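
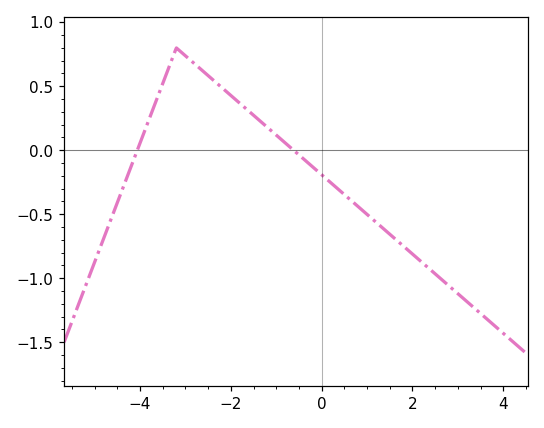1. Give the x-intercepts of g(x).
-4, -0.6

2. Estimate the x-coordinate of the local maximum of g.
-3.2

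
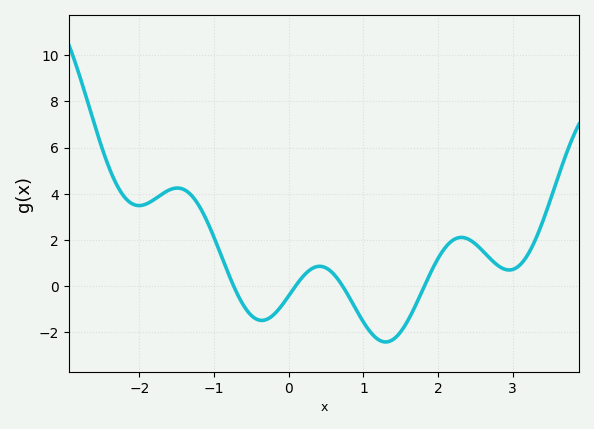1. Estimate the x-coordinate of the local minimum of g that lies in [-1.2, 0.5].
-0.4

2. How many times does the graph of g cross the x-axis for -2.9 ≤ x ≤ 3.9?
4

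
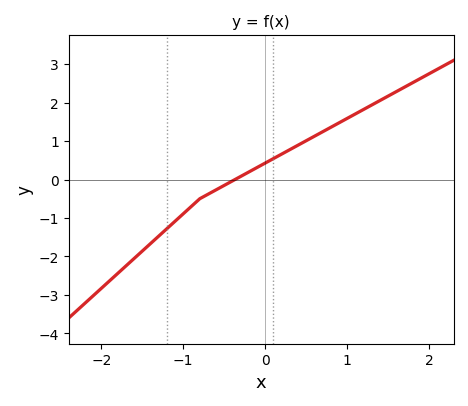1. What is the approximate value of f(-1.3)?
-1.5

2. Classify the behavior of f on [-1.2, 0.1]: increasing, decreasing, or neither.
increasing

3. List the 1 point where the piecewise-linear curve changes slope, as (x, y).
(-0.8, -0.5)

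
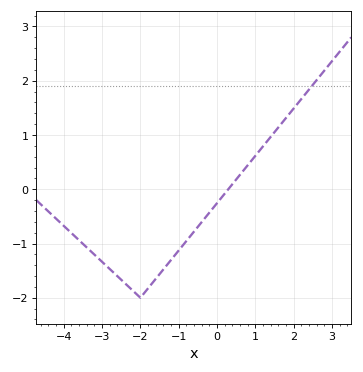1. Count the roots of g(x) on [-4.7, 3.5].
1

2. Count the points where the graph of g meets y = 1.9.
1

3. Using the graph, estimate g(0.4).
0.1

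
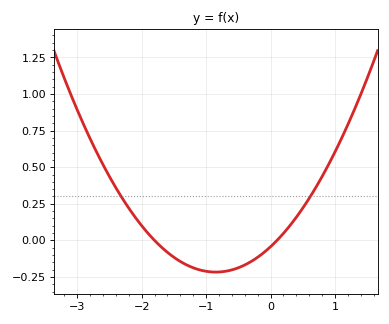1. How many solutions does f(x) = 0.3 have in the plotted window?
2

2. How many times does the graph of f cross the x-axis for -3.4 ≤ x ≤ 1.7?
2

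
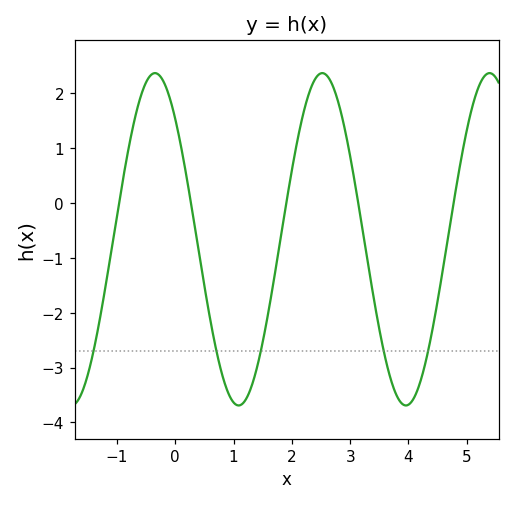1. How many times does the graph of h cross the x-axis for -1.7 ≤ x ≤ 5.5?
5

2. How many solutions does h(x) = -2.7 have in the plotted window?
5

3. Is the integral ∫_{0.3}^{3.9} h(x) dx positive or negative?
negative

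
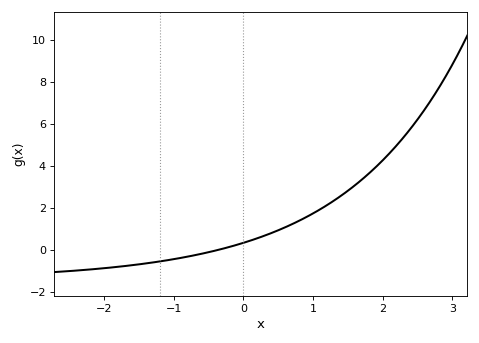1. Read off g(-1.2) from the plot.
-0.6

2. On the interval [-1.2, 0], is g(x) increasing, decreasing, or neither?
increasing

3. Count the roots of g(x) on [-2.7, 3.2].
1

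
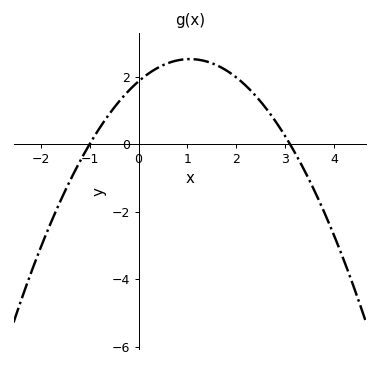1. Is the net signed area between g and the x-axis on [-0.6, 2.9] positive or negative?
positive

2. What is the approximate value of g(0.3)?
2.2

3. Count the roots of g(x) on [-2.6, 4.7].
2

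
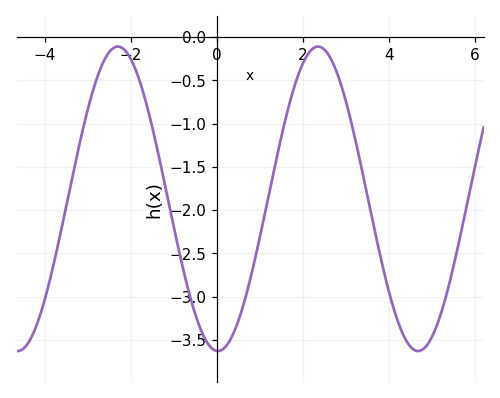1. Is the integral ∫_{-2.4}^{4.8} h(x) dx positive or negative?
negative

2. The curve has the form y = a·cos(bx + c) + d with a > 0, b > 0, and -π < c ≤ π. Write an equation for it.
y = 1.76cos(1.4x + 3.1) - 1.87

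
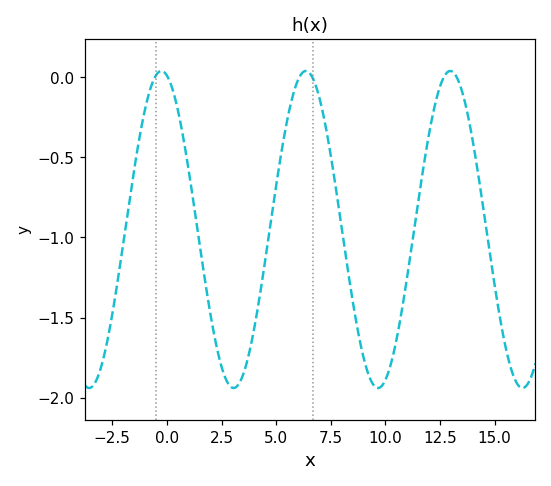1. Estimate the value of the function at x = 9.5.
-1.95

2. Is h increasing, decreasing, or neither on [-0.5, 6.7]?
neither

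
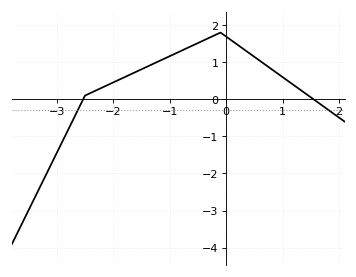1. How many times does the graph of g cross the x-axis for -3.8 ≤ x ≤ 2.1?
2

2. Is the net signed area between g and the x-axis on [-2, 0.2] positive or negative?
positive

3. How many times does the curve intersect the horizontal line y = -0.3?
2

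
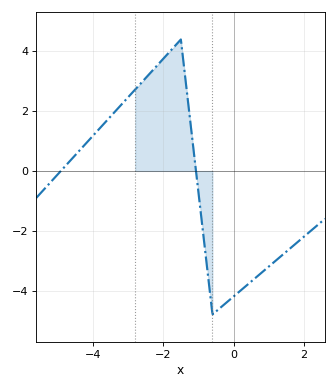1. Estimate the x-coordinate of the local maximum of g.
-1.6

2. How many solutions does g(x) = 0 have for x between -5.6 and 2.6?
2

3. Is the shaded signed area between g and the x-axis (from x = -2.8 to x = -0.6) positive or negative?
positive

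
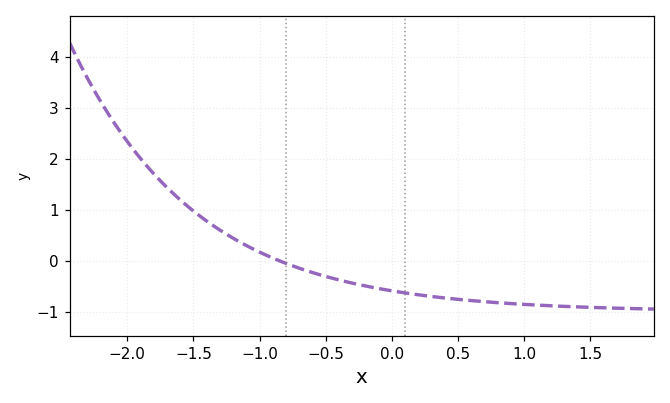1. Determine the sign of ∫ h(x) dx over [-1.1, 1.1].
negative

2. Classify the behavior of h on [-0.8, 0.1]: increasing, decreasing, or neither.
decreasing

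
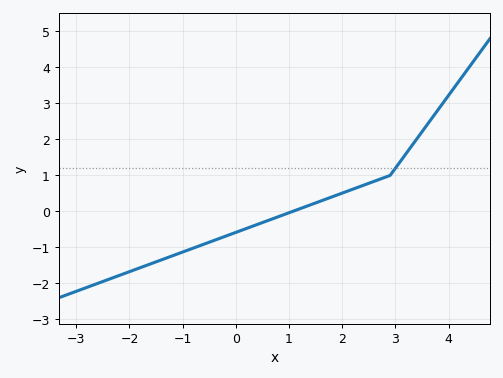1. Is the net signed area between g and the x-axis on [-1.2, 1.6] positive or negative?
negative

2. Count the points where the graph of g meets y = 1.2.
1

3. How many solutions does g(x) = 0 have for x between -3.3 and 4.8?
1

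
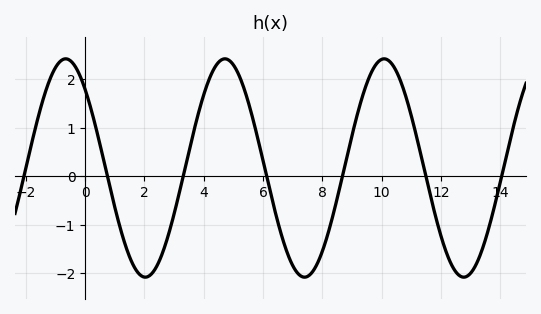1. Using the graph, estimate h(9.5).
1.9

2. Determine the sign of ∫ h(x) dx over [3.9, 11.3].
positive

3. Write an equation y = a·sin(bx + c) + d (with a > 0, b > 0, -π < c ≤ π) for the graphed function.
y = 2.25sin(1.2x + 2.3) + 0.17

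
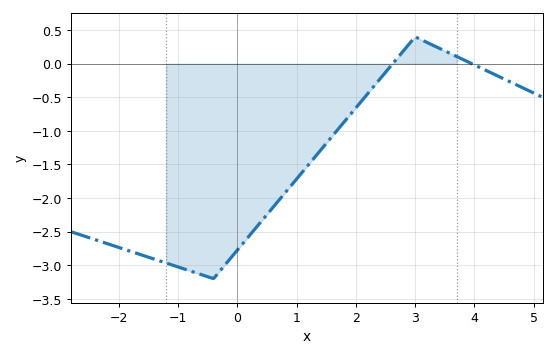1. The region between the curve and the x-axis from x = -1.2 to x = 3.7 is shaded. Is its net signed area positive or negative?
negative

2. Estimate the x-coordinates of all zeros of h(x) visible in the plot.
2.6, 4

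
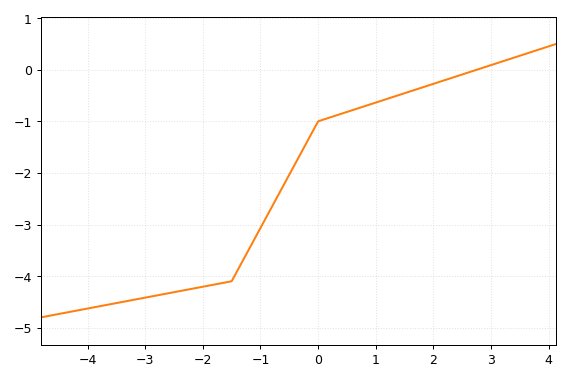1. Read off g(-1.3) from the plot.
-3.69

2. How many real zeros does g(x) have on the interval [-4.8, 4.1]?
1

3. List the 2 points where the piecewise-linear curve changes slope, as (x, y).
(-1.5, -4.1); (0, -1)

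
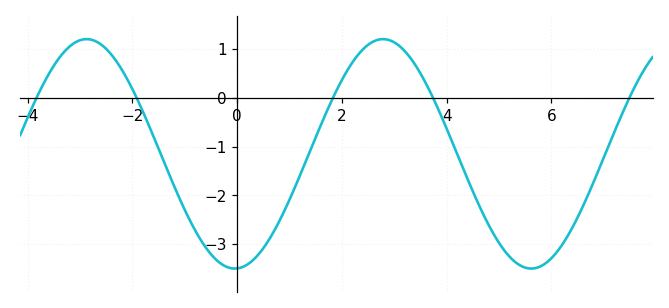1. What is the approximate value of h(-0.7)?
-2.91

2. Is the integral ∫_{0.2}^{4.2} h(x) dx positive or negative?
negative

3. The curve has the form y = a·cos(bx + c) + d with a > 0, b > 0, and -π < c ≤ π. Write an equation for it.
y = 2.35cos(1.11x - 3.09) - 1.15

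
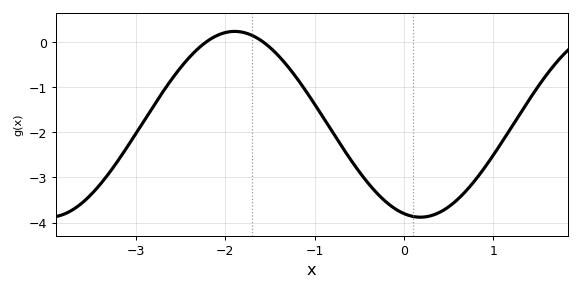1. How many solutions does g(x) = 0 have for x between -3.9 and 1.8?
2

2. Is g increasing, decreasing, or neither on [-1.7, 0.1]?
decreasing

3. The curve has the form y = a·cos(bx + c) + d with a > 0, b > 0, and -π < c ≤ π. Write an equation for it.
y = 2.06cos(1.5x + 2.9) - 1.82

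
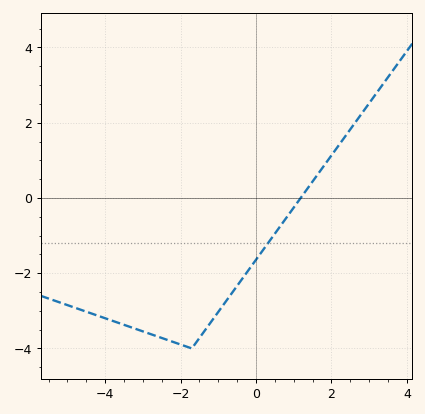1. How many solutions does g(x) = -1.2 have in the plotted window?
1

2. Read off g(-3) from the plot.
-3.6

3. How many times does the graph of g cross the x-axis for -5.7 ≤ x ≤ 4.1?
1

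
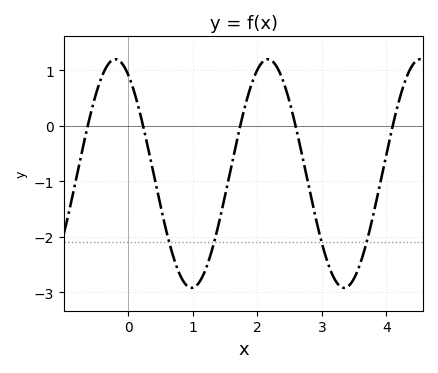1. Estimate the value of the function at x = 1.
-2.9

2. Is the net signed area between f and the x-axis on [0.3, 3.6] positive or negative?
negative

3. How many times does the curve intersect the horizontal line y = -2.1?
4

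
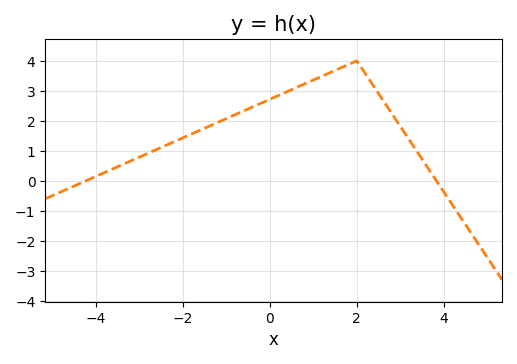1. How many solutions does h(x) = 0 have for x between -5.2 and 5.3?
2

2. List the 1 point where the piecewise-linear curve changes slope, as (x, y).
(2, 4)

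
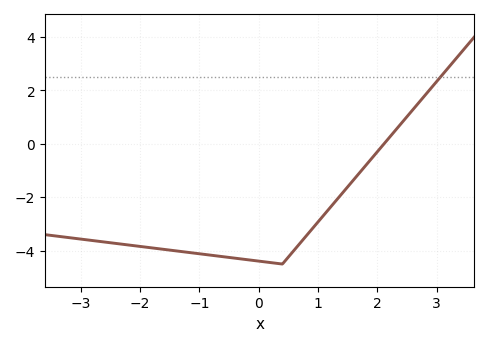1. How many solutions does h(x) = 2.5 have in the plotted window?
1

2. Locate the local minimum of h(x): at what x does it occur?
0.4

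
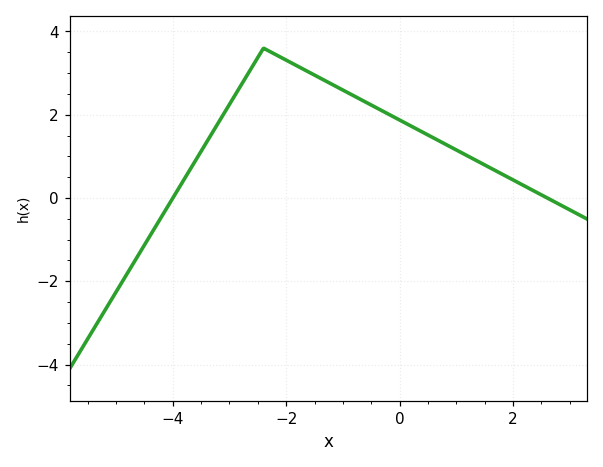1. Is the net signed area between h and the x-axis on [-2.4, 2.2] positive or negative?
positive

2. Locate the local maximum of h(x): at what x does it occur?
-2.4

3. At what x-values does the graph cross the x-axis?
-4, 2.6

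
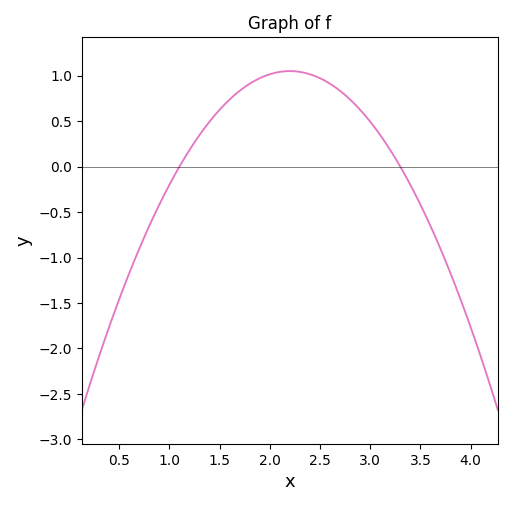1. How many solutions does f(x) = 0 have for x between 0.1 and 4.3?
2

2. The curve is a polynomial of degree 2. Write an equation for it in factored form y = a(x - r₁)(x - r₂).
y = -0.87(x - 1.1)(x - 3.3)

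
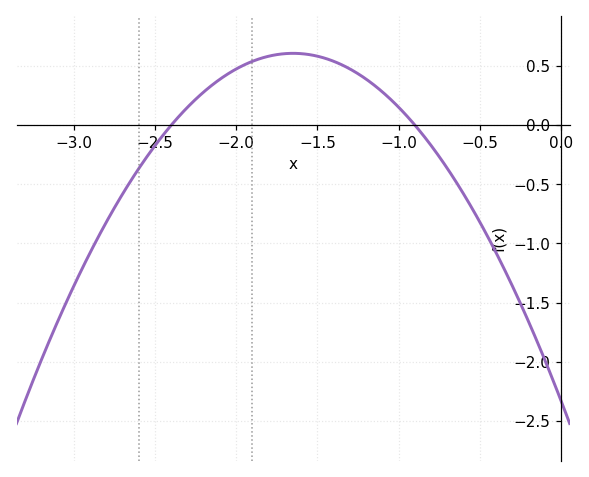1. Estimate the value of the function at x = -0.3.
-1.36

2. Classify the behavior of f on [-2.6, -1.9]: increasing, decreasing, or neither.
increasing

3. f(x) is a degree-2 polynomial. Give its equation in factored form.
y = -1.08(x + 2.4)(x + 0.9)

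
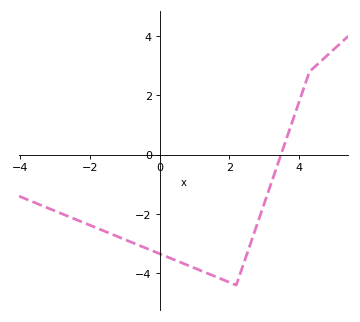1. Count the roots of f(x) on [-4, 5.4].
1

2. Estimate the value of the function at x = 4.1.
2.11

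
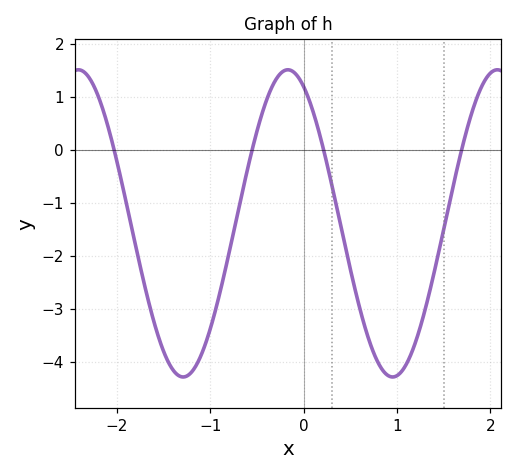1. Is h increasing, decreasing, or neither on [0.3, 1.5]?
neither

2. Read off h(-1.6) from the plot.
-3.26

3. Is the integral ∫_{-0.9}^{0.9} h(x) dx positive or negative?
negative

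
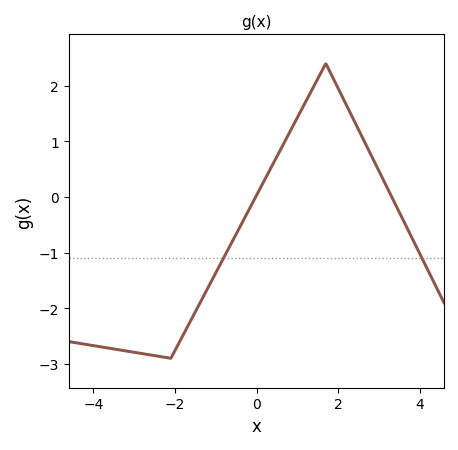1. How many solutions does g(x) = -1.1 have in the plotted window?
2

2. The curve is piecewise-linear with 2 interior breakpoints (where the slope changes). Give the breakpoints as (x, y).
(-2.1, -2.9); (1.7, 2.4)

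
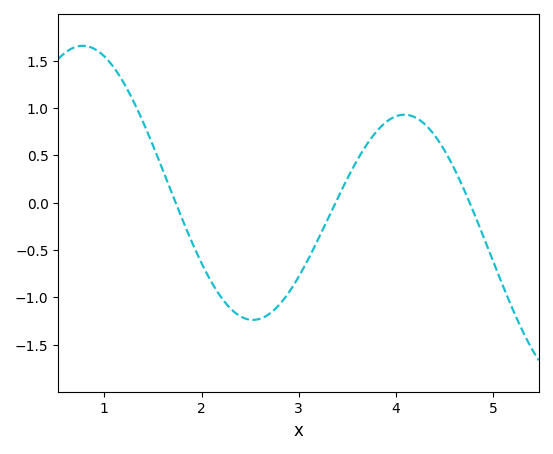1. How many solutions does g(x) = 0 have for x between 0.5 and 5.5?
3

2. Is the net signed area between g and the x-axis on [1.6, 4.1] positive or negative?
negative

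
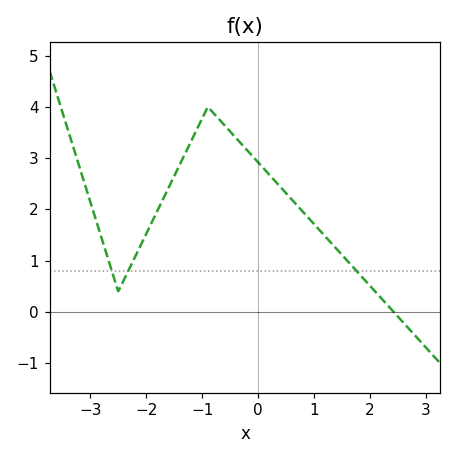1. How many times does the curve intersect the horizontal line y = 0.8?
3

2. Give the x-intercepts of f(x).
2.4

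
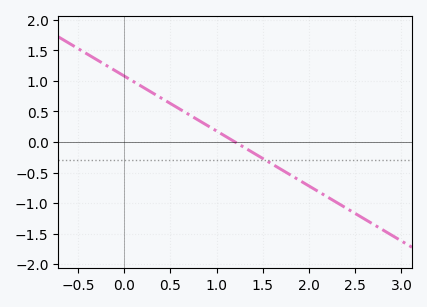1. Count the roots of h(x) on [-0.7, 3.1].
1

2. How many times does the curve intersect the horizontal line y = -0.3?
1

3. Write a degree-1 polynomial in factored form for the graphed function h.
y = -0.9(x - 1.2)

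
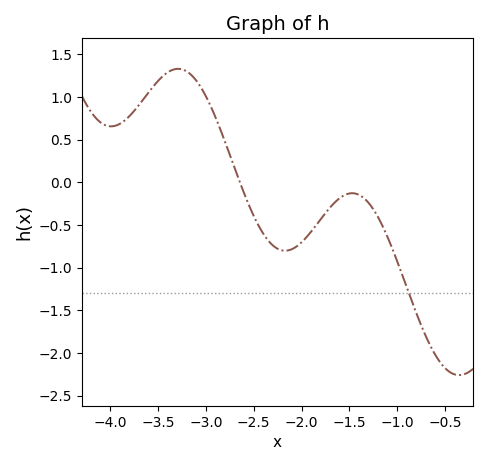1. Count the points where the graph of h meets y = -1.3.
1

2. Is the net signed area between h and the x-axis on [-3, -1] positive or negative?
negative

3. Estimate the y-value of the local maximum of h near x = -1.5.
-0.126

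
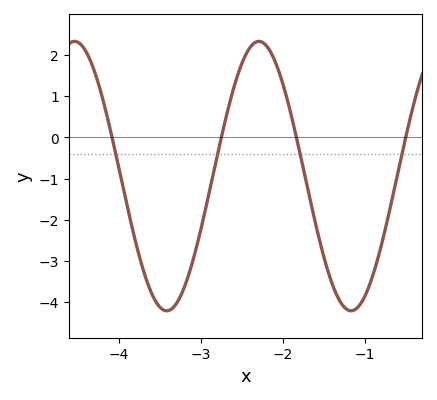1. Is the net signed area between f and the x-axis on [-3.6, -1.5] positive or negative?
negative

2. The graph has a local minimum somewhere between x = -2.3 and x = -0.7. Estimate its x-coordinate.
-1.17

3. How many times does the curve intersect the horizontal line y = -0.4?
4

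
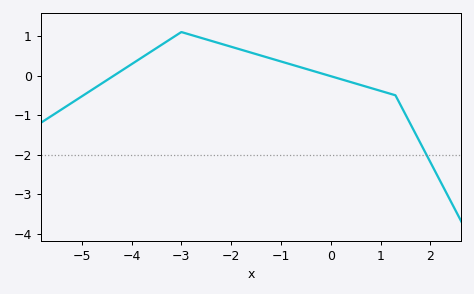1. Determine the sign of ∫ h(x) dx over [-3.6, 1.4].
positive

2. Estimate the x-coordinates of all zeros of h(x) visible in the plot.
-4.35, -0.044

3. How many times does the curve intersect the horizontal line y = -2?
1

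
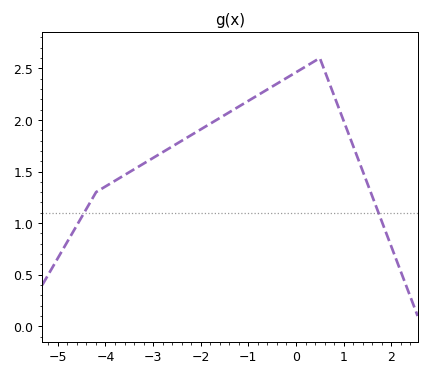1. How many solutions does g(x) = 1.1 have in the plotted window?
2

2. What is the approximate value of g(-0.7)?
2.27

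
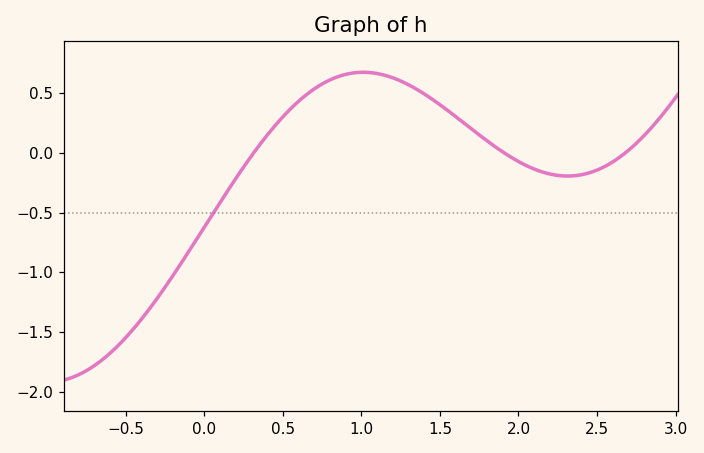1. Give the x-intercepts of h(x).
0.315, 1.91, 2.68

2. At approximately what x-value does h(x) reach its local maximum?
1.01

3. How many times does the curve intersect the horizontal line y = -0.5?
1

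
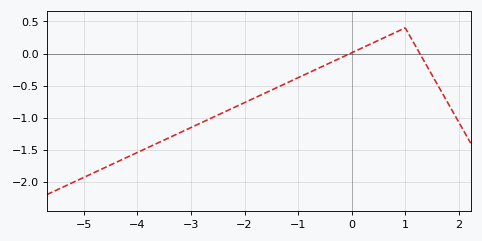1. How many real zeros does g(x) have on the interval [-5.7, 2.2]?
2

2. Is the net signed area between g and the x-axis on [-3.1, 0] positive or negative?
negative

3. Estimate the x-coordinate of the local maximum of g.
1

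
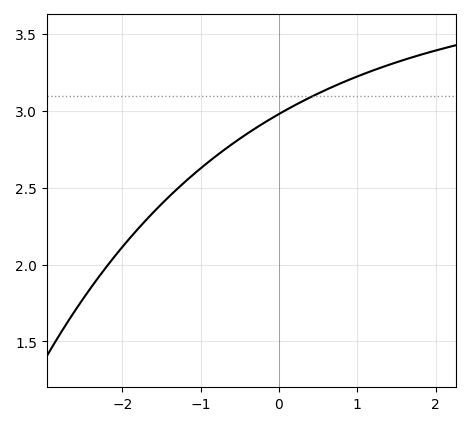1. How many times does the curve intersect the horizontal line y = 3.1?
1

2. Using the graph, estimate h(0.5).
3.11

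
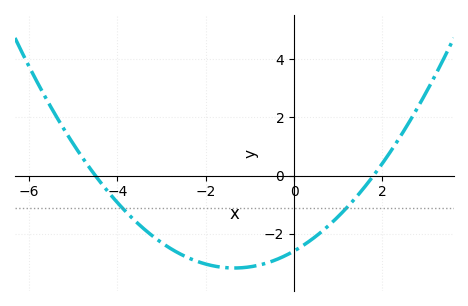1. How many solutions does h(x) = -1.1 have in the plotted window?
2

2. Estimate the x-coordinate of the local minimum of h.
-1.4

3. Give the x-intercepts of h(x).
-4.4, 1.8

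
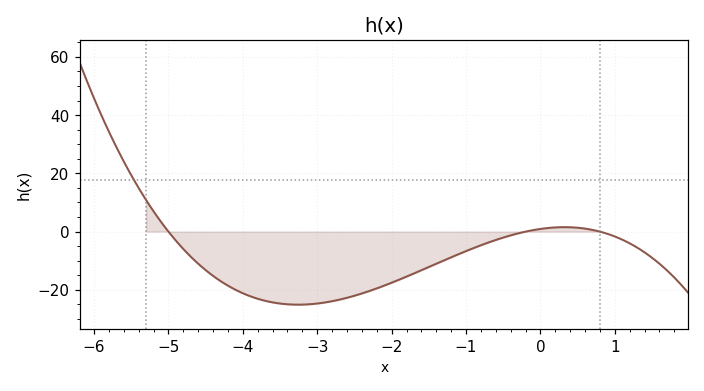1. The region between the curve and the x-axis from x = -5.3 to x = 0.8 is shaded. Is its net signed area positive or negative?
negative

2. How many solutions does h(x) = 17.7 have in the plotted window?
1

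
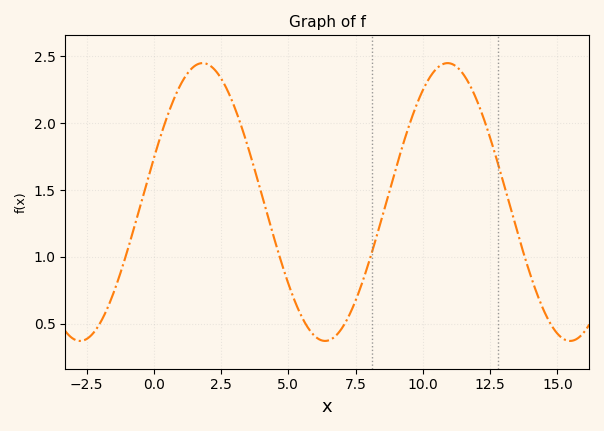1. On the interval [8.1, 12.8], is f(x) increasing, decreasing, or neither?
neither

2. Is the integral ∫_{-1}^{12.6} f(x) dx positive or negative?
positive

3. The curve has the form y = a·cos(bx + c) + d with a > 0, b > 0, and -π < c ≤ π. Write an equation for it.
y = 1.04cos(0.69x - 1.3) + 1.41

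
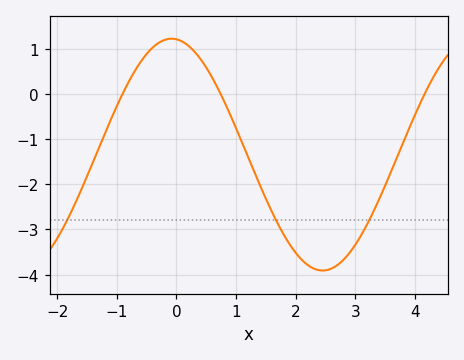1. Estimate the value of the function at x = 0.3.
0.949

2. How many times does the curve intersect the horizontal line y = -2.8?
3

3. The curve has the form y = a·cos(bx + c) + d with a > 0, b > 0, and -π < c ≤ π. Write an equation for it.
y = 2.57cos(1.24x + 0.1) - 1.34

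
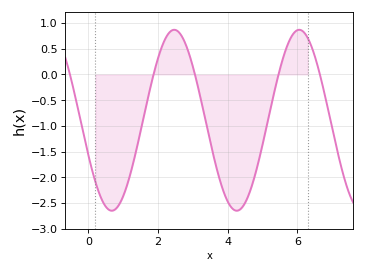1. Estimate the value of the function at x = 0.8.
-2.6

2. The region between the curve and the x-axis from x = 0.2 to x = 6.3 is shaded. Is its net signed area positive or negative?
negative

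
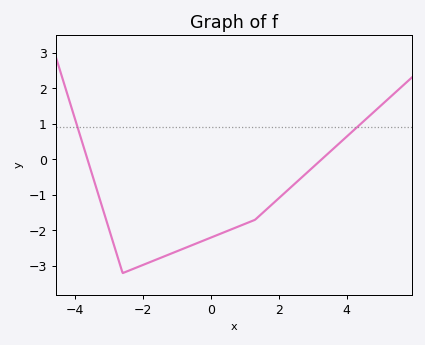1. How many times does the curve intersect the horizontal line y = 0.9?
2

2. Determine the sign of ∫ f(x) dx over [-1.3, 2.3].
negative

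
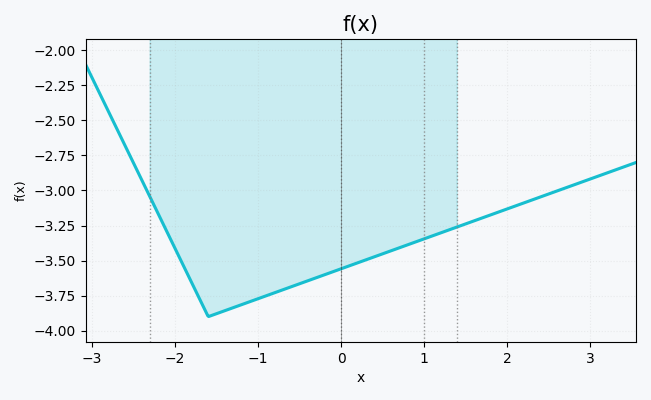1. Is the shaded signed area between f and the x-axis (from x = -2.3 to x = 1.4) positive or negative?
negative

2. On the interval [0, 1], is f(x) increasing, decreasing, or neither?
increasing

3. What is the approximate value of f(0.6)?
-3.43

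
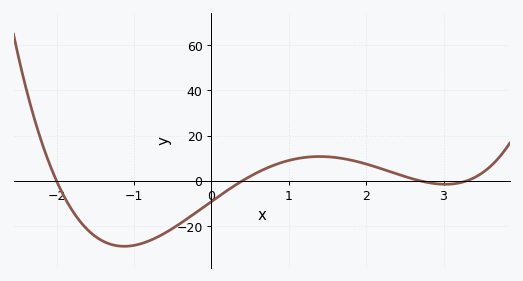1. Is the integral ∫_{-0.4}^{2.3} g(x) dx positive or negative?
positive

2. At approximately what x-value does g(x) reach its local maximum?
1.4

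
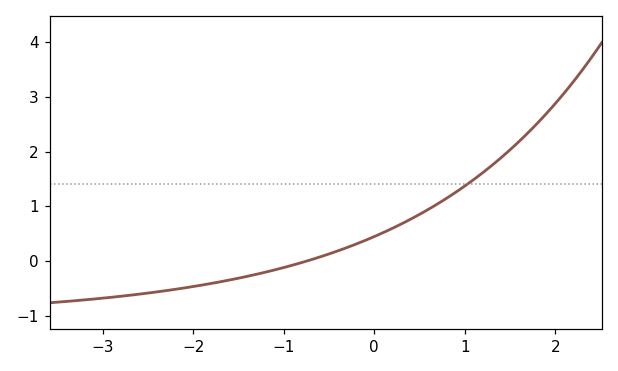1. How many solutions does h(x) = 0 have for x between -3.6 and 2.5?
1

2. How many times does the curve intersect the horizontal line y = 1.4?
1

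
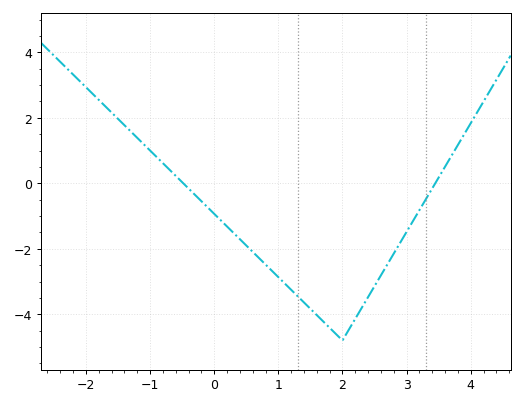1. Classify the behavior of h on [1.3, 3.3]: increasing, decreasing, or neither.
neither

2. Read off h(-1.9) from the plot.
2.74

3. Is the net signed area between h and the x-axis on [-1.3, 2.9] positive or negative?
negative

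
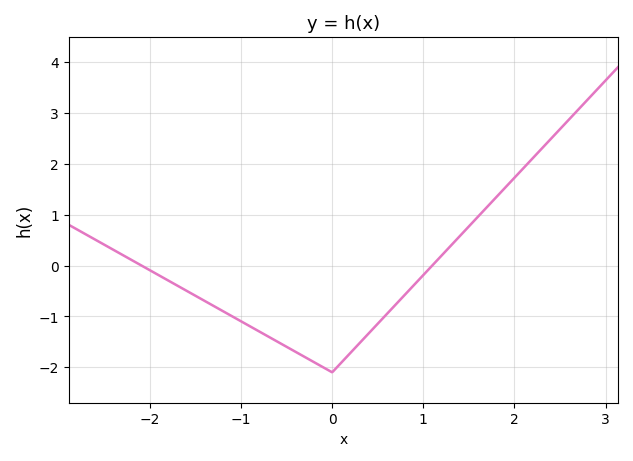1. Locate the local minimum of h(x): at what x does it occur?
-0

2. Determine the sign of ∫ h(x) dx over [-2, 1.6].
negative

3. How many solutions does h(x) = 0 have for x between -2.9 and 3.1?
2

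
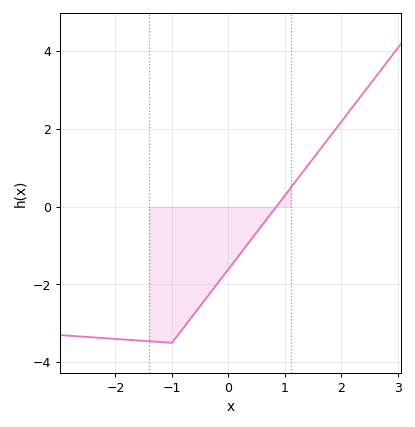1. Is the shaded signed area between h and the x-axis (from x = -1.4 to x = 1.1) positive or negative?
negative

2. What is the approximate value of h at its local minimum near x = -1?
-3.5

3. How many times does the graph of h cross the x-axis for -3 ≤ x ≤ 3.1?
1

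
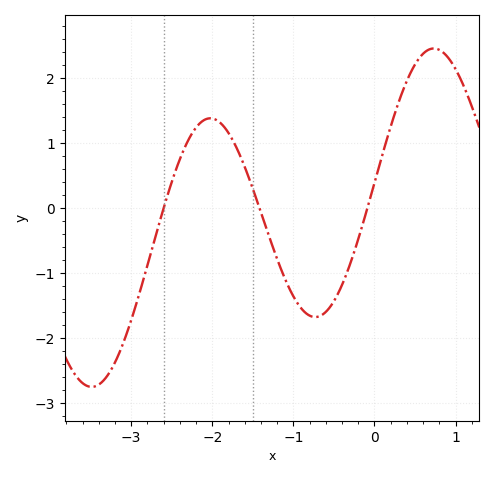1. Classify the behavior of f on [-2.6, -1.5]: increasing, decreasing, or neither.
neither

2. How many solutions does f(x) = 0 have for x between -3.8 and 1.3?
3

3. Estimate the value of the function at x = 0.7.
2.45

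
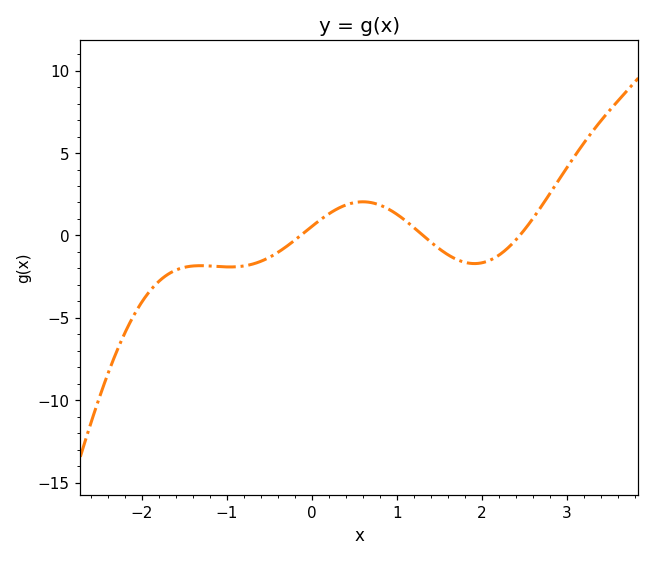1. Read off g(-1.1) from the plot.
-1.88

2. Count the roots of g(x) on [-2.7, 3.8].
3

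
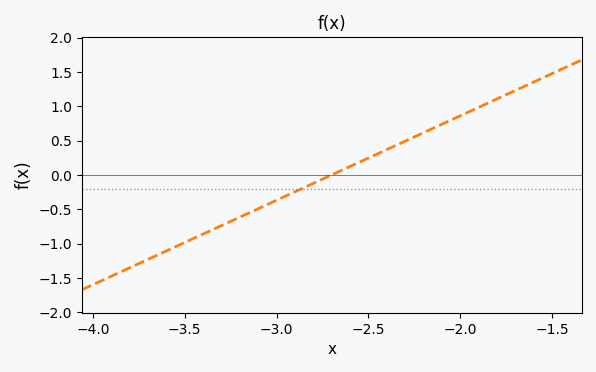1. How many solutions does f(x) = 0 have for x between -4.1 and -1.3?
1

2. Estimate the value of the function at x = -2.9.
-0.246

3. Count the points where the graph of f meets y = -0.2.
1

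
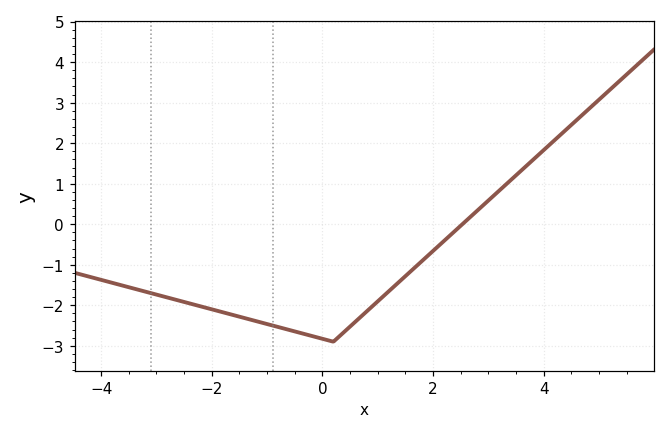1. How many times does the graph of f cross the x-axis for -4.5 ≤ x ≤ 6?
1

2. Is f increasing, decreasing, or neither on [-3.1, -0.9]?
decreasing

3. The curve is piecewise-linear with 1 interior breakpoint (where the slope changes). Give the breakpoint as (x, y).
(0.2, -2.9)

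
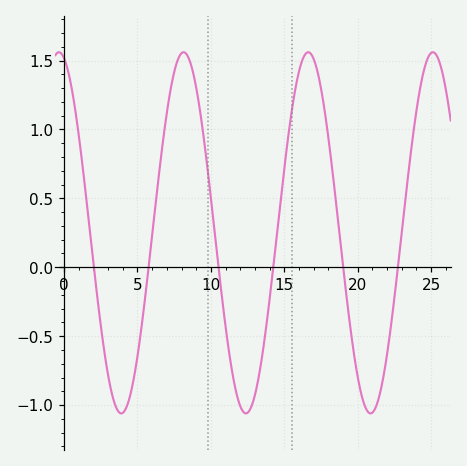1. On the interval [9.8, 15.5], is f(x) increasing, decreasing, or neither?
neither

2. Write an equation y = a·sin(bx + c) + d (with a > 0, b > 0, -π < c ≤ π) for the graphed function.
y = 1.31sin(0.74x + 1.83) + 0.25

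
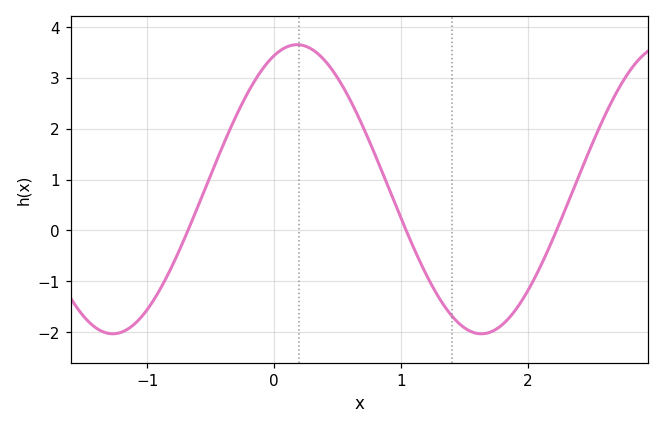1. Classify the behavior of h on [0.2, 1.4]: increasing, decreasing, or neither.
decreasing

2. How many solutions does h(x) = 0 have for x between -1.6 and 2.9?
3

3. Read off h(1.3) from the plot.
-1.32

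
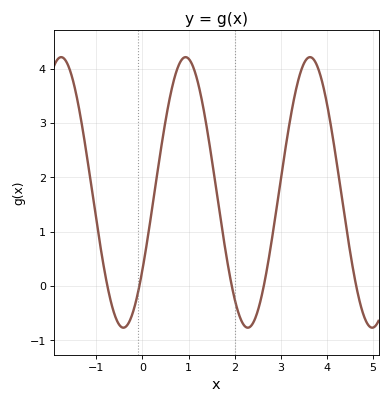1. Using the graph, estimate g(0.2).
1.4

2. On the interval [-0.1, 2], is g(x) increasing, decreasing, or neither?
neither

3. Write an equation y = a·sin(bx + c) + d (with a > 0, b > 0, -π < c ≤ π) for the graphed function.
y = 2.49sin(2.3x - 0.61) + 1.72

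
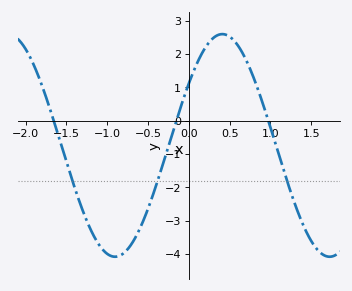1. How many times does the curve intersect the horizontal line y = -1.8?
3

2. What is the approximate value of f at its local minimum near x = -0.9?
-4.1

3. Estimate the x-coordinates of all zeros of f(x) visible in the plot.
-1.7, -0.2, 1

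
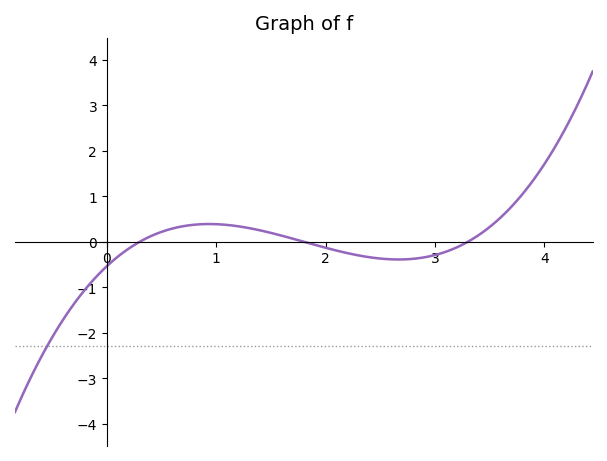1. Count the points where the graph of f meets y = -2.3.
1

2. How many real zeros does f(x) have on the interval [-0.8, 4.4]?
3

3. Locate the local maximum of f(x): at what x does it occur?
0.9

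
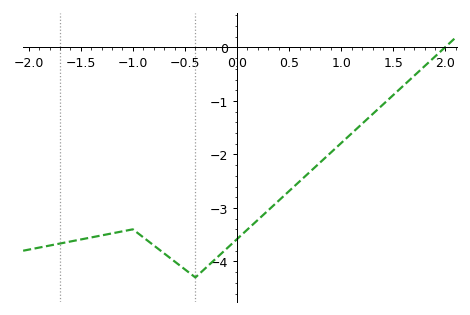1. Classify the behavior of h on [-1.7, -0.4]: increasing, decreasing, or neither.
neither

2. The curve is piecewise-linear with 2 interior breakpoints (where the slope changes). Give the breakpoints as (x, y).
(-1, -3.4); (-0.4, -4.3)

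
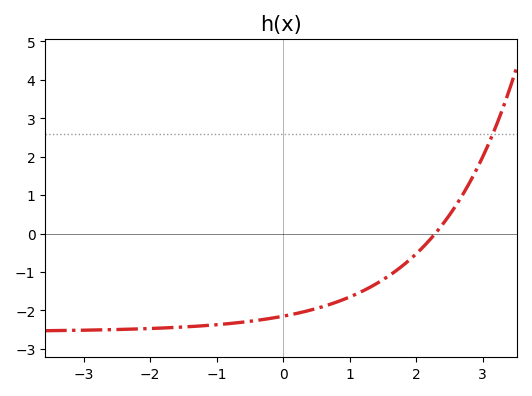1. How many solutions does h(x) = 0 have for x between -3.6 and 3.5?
1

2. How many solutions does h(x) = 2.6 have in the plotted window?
1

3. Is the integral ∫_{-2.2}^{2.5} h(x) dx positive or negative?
negative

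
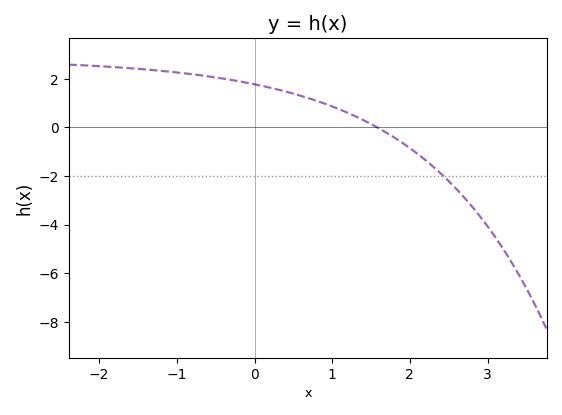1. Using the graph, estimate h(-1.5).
2.41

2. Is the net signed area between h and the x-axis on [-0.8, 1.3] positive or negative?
positive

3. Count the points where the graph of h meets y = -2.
1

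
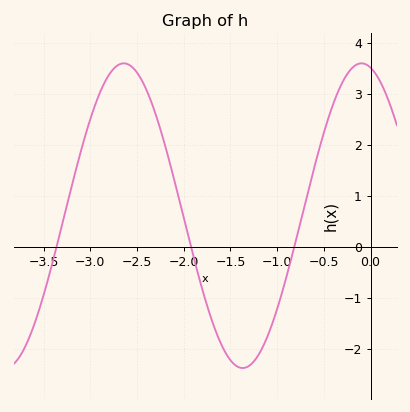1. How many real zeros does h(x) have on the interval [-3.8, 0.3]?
3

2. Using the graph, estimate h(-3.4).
-0.3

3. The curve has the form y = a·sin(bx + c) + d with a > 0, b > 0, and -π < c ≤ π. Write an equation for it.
y = 2.99sin(2.5x + 1.8) + 0.61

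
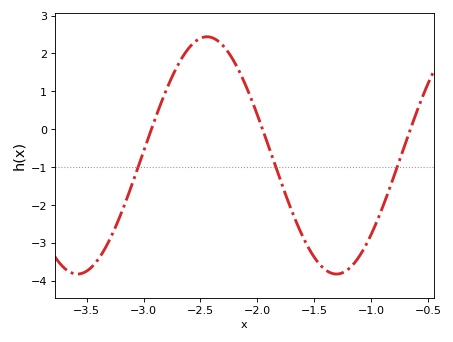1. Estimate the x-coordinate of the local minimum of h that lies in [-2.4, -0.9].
-1.3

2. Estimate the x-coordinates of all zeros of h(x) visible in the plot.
-2.95, -1.95, -0.65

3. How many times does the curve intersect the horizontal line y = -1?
3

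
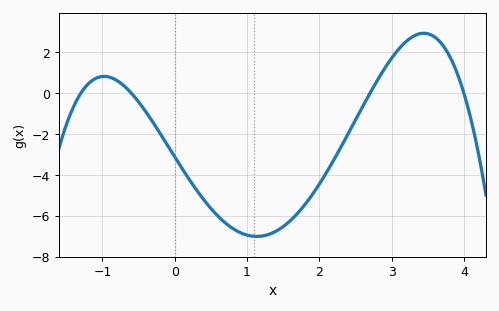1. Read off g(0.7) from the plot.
-6.35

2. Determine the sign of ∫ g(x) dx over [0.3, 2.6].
negative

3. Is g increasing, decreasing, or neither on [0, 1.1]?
decreasing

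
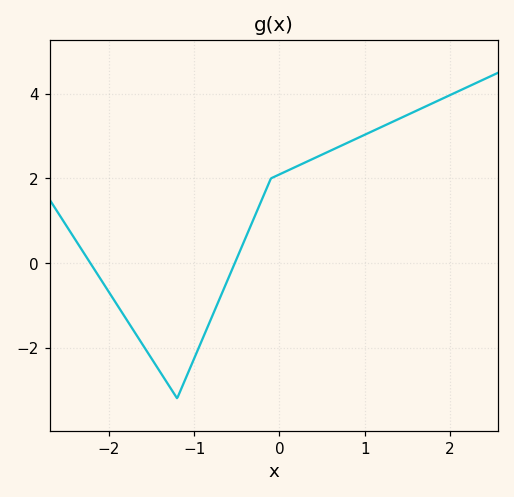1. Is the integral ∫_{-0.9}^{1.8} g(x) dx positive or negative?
positive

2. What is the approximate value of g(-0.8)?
-1.31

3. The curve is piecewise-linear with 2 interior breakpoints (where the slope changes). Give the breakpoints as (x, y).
(-1.2, -3.2); (-0.1, 2)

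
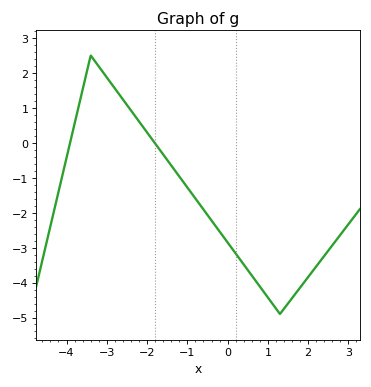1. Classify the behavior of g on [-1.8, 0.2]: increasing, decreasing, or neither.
decreasing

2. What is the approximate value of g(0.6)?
-3.8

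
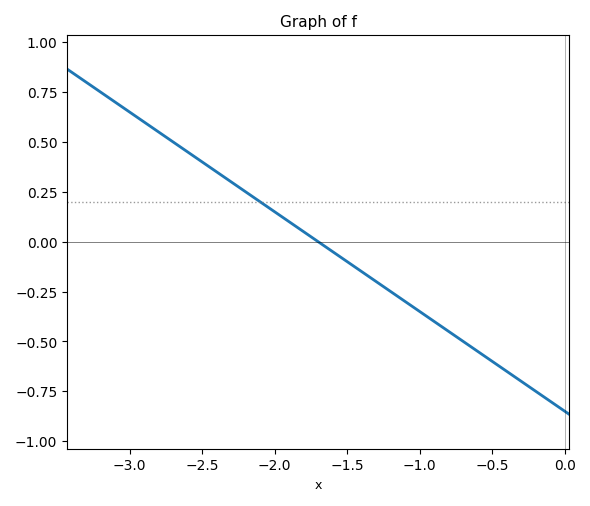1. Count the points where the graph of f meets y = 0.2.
1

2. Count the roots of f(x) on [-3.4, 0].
1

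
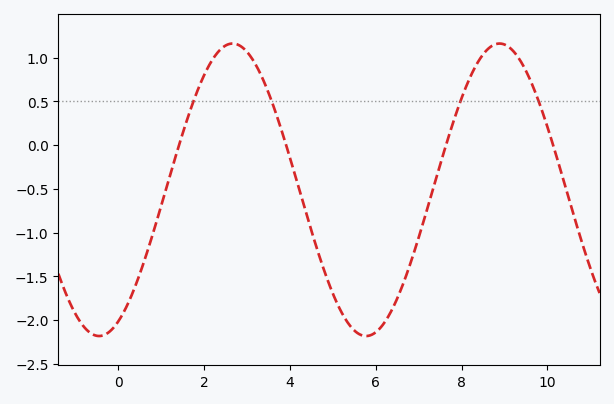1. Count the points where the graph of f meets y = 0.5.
4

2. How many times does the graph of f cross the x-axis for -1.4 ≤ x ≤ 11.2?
4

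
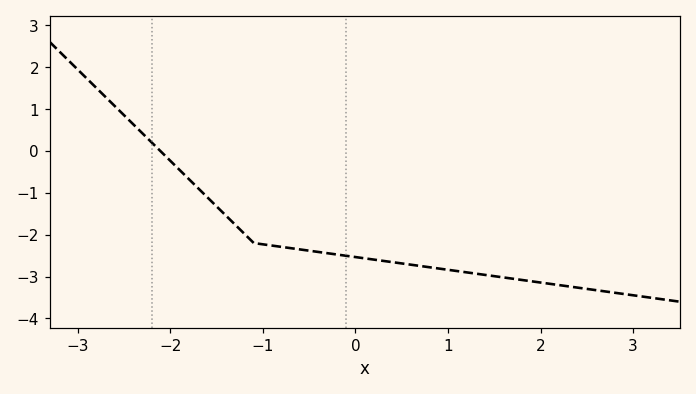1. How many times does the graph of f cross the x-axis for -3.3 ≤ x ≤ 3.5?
1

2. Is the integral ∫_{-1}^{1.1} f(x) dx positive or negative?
negative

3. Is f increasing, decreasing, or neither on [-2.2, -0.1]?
decreasing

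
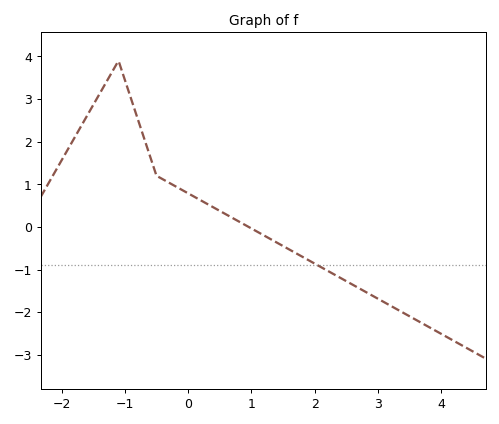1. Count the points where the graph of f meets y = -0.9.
1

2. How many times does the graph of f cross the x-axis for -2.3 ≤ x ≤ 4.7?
1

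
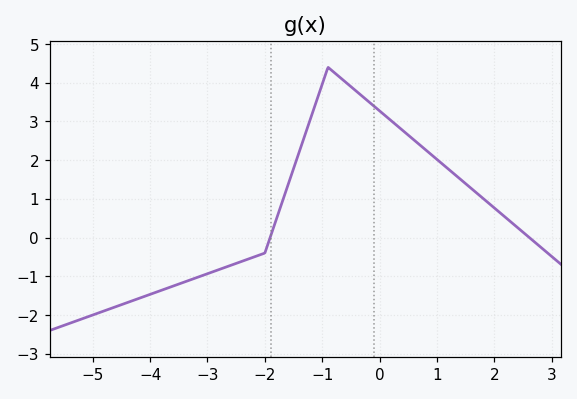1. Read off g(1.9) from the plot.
0.9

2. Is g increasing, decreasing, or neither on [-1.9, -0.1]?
neither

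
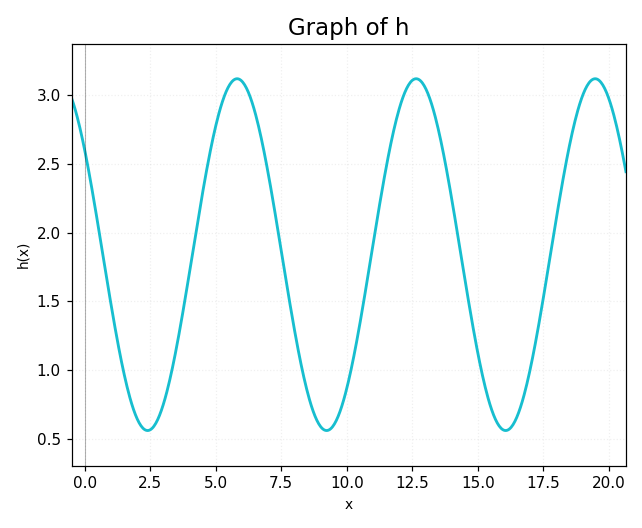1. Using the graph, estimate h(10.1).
0.946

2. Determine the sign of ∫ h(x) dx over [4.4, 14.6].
positive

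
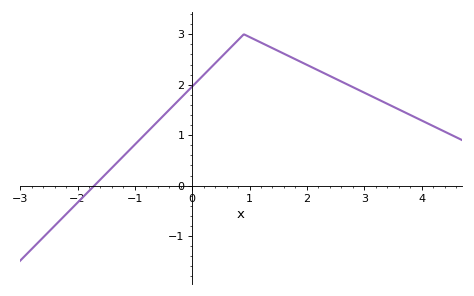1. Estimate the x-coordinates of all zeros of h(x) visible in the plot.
-1.71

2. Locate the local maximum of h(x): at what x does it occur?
0.9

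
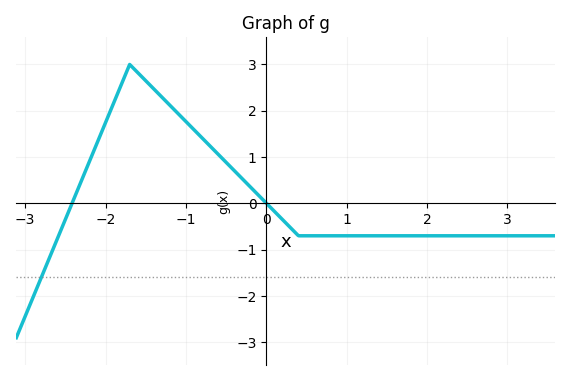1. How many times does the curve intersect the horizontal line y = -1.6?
1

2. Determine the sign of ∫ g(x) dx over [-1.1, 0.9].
positive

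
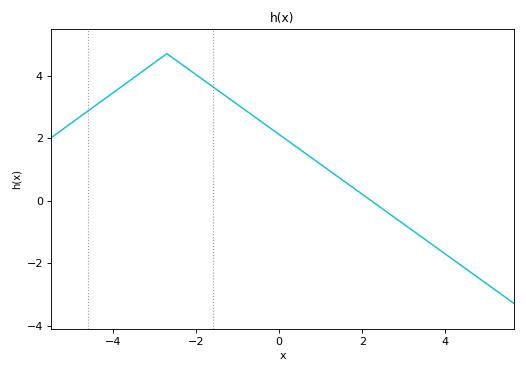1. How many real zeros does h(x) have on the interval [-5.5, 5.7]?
1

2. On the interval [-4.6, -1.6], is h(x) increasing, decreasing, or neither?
neither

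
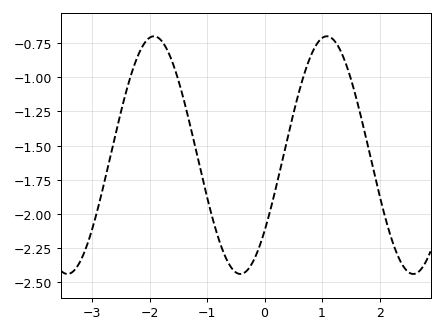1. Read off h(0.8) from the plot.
-0.84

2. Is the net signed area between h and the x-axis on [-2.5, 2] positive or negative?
negative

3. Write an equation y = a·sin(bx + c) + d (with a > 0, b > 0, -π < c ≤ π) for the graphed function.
y = 0.87sin(2.1x - 0.69) - 1.57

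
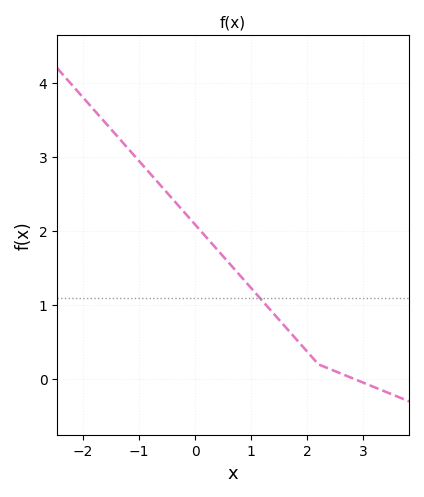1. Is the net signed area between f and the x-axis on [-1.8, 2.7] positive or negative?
positive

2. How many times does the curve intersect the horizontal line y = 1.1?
1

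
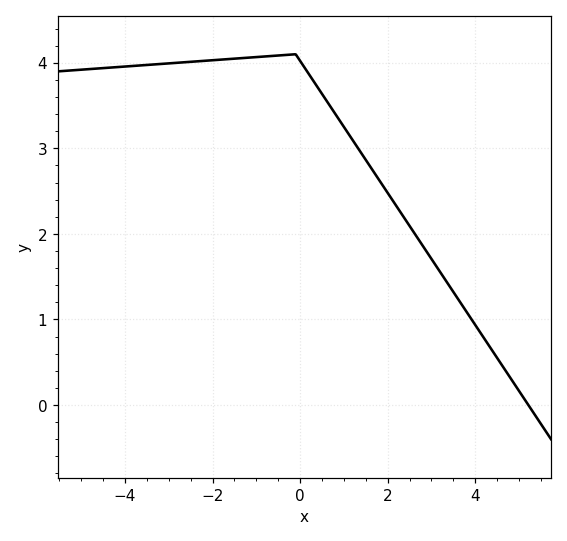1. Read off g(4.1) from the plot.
0.86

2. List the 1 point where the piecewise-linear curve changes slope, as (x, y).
(-0.1, 4.1)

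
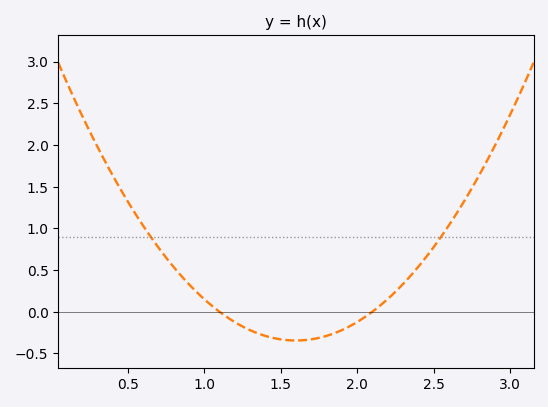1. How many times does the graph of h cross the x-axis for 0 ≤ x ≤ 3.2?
2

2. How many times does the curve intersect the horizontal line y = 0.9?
2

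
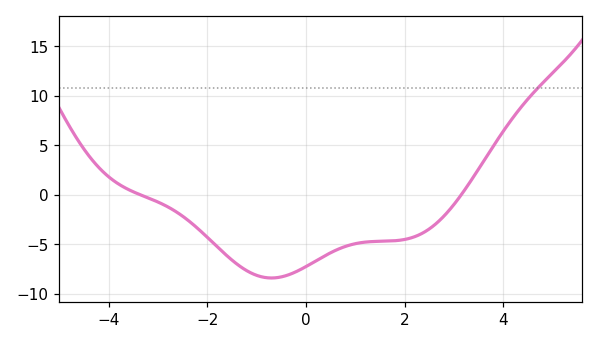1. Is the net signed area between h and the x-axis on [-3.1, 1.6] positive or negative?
negative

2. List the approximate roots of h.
-3.36, 3.15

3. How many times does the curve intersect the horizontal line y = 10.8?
1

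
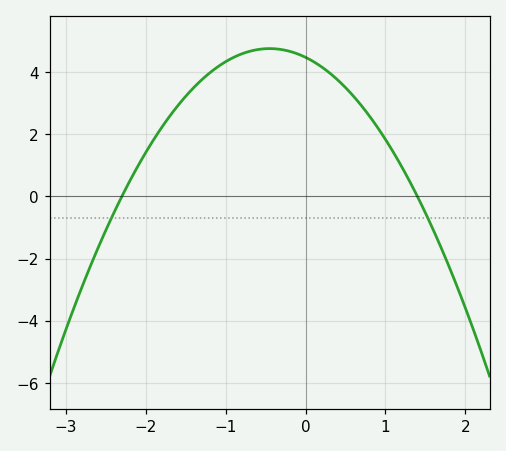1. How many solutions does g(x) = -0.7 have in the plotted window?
2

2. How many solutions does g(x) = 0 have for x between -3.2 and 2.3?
2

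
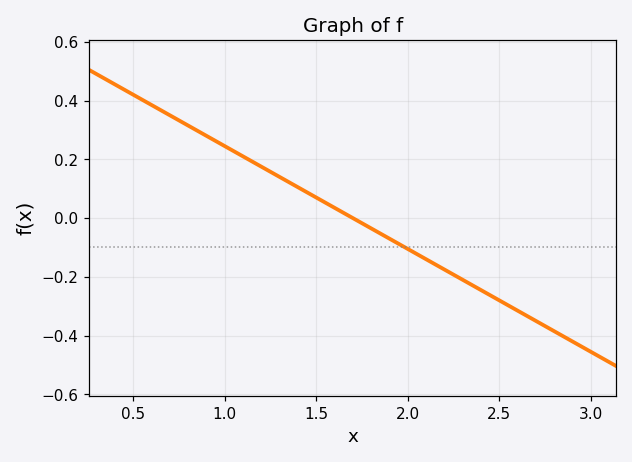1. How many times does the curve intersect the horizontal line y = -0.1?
1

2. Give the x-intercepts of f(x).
1.7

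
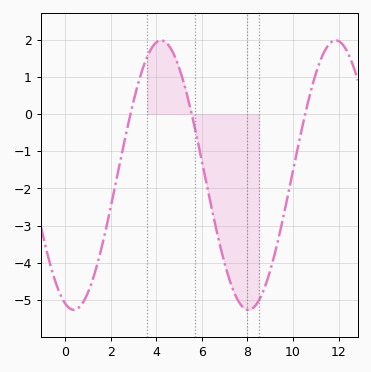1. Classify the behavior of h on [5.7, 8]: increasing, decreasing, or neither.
decreasing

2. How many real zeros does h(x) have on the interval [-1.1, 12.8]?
3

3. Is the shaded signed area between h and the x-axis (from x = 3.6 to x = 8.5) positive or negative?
negative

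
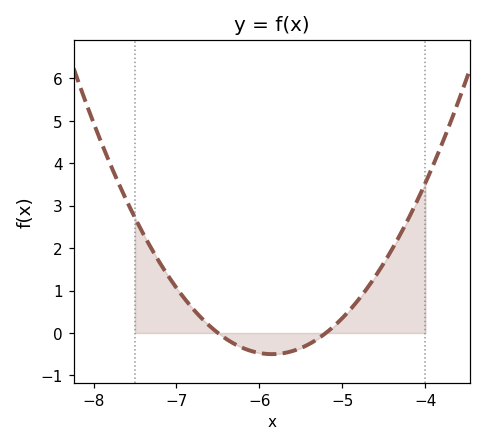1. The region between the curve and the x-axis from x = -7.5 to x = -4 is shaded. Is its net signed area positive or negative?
positive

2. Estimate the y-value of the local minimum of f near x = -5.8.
-0.5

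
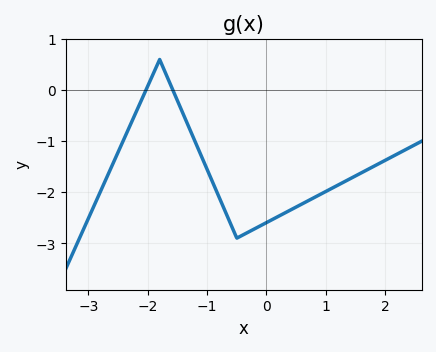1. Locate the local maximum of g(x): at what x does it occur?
-1.8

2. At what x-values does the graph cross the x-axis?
-2, -1.6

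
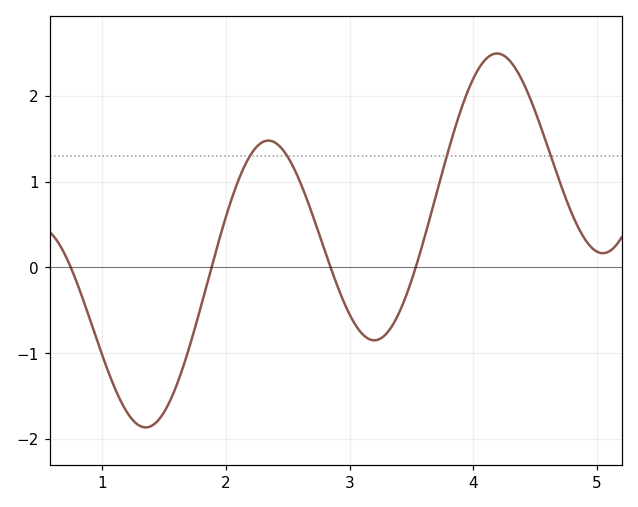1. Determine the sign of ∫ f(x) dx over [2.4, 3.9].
positive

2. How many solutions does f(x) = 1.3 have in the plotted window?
4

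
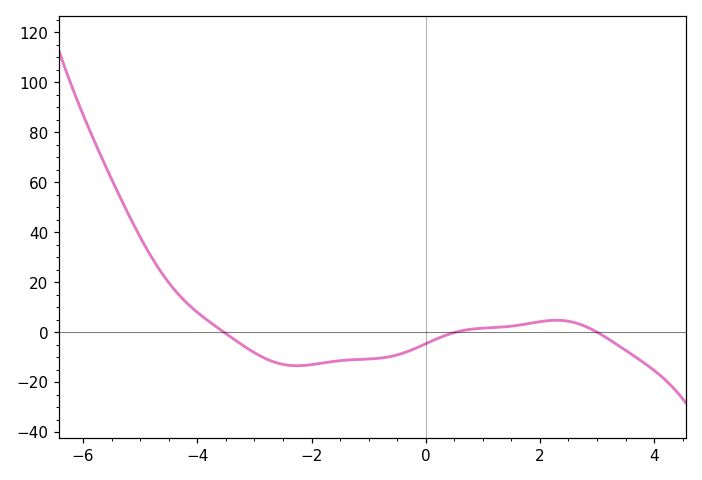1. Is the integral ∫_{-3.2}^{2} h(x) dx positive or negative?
negative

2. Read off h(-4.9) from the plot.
34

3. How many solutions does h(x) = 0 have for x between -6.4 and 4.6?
3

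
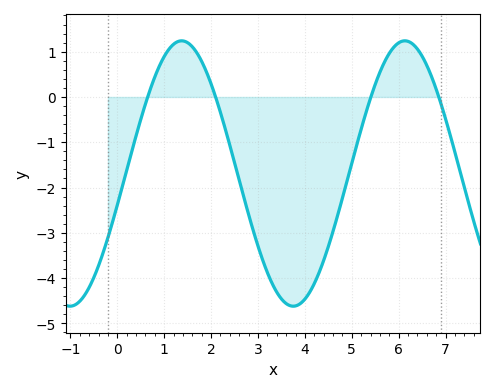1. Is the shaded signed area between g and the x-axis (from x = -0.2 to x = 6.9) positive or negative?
negative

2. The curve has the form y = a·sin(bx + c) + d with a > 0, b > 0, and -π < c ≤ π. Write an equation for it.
y = 2.93sin(1.3x - 0.24) - 1.69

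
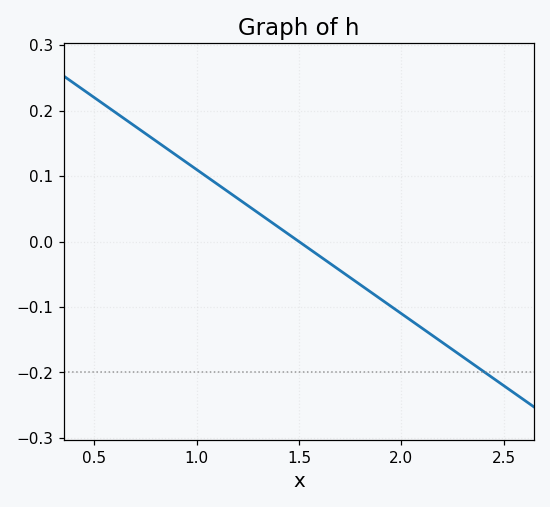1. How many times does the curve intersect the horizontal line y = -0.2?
1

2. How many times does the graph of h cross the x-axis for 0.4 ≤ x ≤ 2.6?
1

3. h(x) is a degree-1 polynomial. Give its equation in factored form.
y = -0.22(x - 1.5)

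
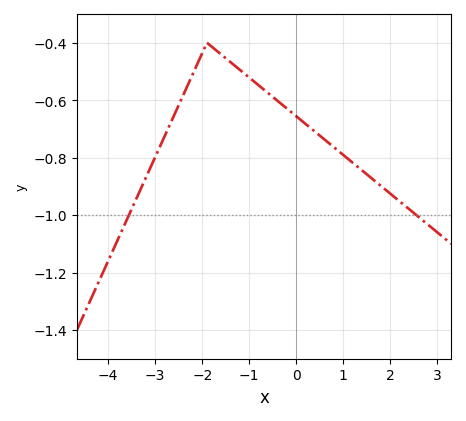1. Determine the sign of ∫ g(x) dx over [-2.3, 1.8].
negative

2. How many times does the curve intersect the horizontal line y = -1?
2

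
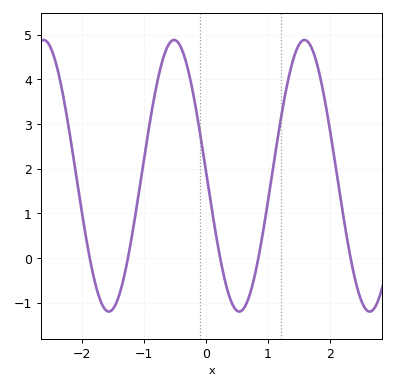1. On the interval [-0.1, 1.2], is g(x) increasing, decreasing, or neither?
neither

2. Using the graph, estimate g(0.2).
0.207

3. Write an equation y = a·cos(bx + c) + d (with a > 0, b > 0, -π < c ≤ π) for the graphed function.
y = 3.04cos(2.99x + 1.54) + 1.84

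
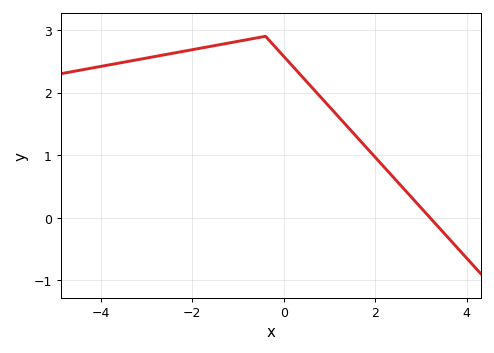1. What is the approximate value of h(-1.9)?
2.7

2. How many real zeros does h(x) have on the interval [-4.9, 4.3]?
1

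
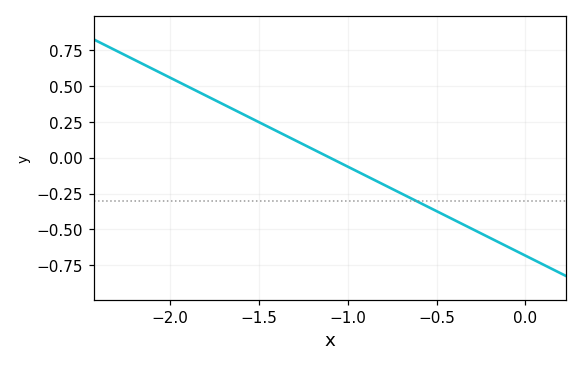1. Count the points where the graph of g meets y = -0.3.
1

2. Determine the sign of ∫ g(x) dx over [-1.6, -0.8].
positive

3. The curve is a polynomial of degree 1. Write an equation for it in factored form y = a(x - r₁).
y = -0.62(x + 1.1)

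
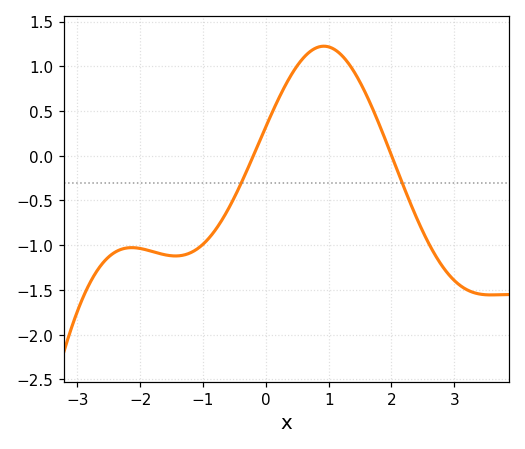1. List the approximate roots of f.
-0.198, 2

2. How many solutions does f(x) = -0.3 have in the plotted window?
2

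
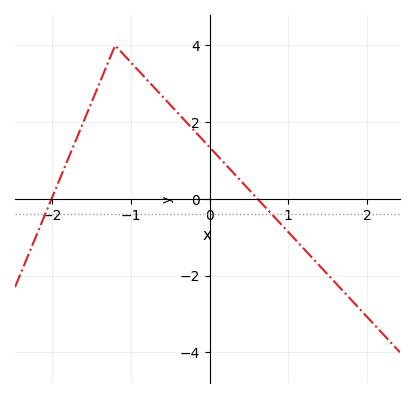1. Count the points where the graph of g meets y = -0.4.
2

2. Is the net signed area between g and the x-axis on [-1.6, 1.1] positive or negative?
positive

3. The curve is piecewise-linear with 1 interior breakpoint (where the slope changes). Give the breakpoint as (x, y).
(-1.2, 4)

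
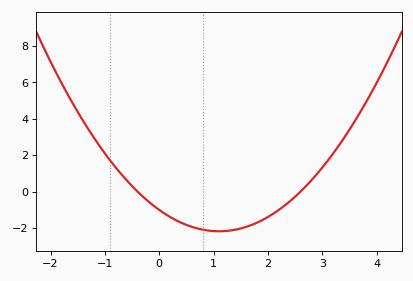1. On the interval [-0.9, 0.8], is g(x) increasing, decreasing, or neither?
decreasing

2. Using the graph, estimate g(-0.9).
1.7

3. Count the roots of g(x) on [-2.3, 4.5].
2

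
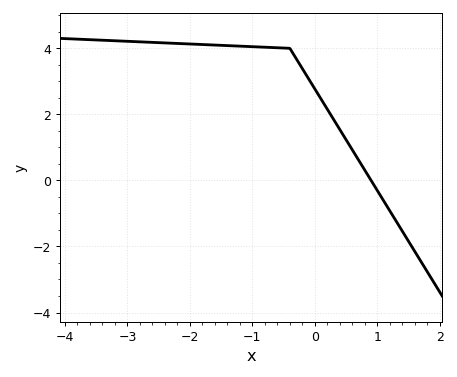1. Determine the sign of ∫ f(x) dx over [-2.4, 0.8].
positive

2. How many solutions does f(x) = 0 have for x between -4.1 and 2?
1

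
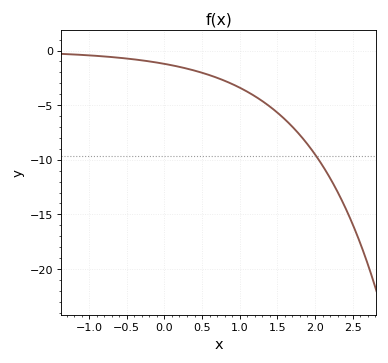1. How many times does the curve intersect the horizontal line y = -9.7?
1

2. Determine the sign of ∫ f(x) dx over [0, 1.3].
negative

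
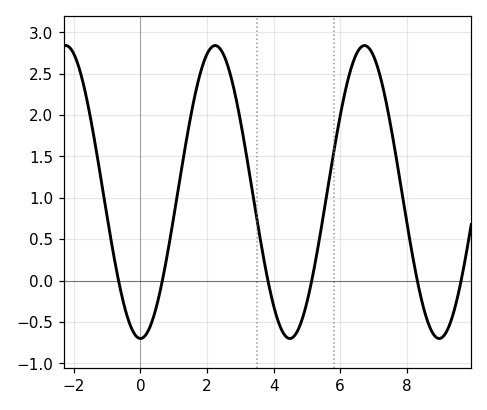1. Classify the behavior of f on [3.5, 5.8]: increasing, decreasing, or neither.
neither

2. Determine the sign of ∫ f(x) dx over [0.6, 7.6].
positive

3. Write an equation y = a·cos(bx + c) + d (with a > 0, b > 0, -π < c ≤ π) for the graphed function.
y = 1.77cos(1.4x - 3.1) + 1.07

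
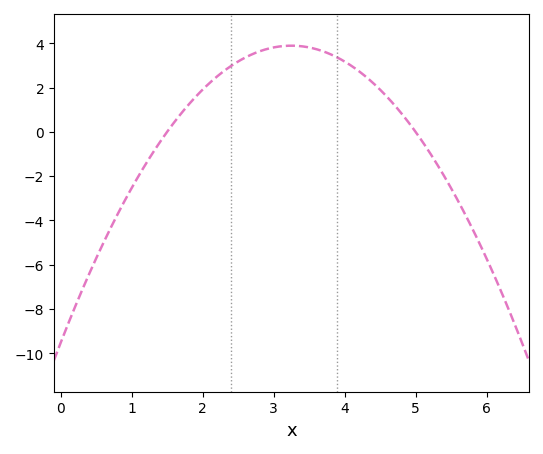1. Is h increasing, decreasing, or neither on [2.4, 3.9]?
neither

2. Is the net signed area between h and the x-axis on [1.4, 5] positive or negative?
positive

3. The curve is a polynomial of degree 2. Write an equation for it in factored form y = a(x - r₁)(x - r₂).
y = -1.27(x - 1.5)(x - 5)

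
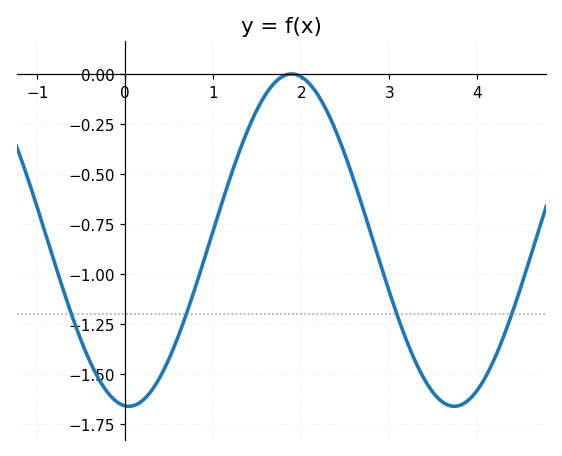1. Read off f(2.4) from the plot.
-0.294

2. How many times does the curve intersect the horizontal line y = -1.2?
4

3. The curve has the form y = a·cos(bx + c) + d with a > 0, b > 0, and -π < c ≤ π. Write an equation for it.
y = 0.83cos(1.7x + 3.07) - 0.83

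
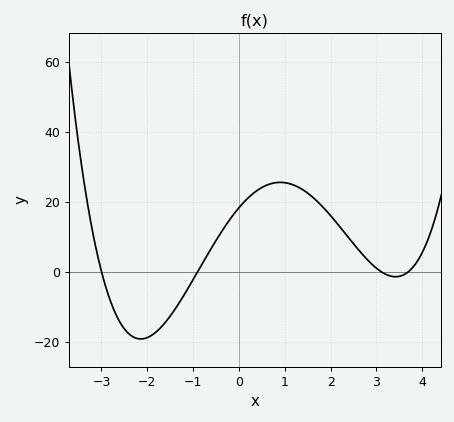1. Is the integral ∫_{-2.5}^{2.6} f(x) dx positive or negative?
positive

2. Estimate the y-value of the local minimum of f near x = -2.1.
-20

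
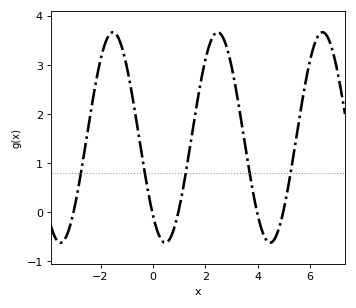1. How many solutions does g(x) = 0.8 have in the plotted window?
5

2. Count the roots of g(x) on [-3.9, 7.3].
5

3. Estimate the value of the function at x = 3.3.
2.1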